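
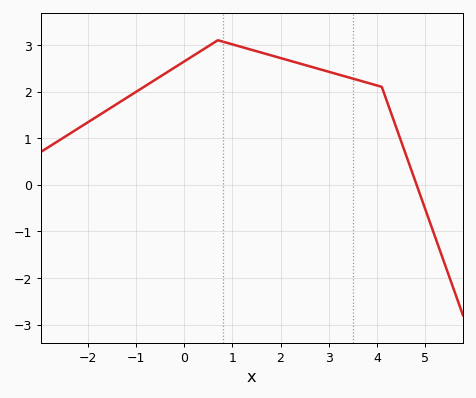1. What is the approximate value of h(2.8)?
2.48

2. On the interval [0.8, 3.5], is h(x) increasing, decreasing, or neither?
decreasing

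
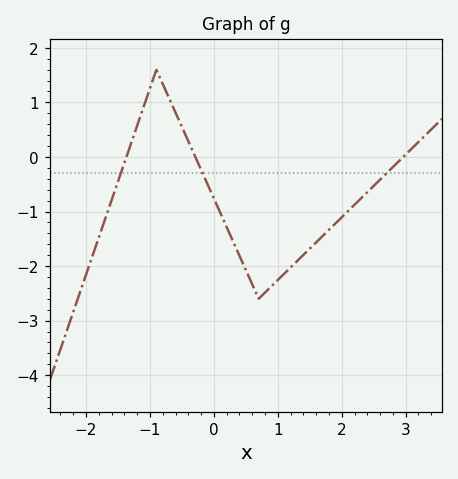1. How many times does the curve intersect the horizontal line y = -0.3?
3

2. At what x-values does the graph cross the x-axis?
-1.4, -0.3, 3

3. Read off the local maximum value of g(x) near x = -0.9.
1.6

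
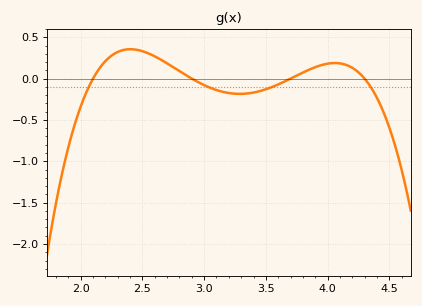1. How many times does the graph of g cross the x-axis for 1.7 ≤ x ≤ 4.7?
4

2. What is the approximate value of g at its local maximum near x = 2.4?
0.356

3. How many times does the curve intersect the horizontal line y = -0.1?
4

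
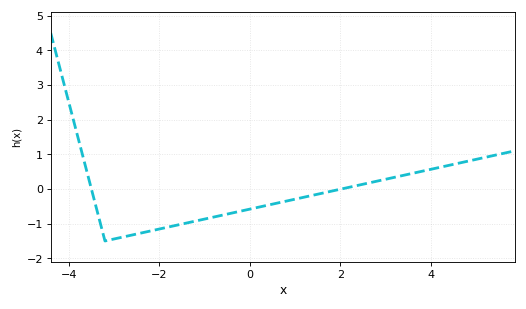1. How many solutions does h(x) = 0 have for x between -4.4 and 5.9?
2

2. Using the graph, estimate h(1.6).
-0.1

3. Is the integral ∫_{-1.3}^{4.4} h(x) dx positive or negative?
negative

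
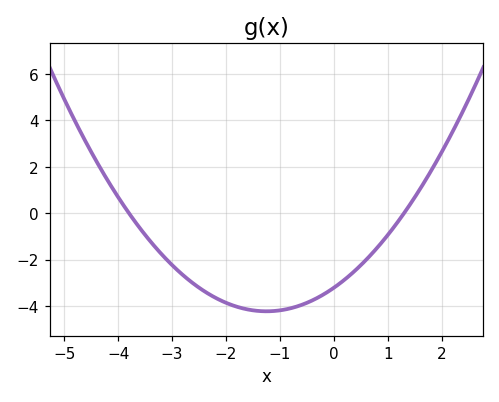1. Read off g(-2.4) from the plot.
-3.4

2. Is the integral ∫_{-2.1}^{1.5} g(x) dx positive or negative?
negative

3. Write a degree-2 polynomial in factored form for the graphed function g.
y = 0.65(x + 3.8)(x - 1.3)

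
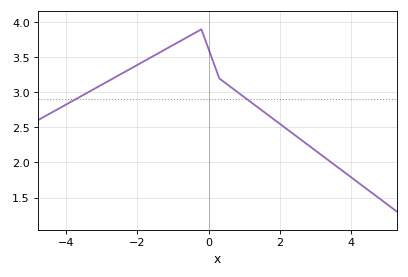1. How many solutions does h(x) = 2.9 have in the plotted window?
2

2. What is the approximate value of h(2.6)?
2.3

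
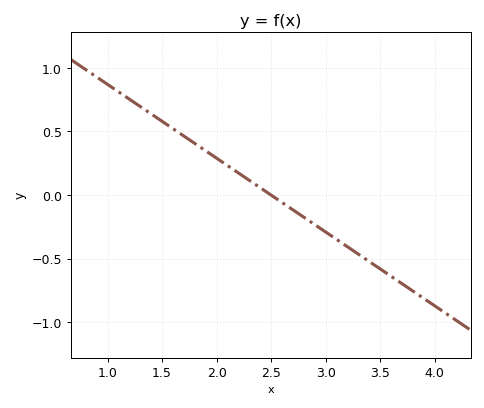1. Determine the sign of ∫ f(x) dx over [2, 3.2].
negative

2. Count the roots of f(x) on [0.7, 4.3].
1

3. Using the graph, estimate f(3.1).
-0.35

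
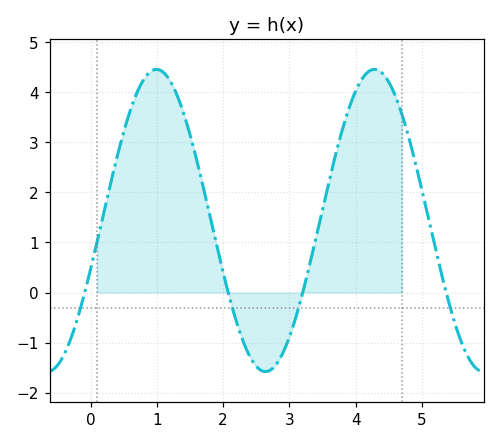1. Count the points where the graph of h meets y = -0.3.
4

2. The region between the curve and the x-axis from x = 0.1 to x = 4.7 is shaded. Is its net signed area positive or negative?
positive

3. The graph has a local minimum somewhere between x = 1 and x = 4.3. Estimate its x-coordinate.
2.6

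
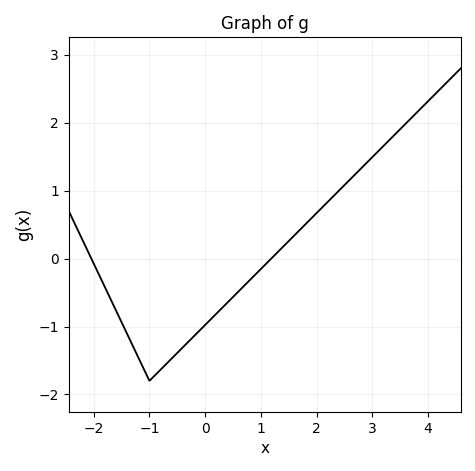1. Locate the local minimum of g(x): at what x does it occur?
-1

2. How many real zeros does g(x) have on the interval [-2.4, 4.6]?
2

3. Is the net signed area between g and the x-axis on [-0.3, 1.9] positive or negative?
negative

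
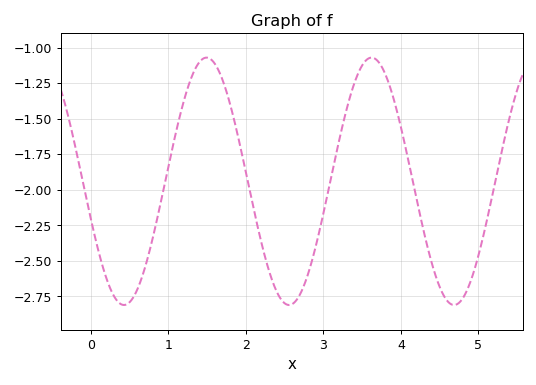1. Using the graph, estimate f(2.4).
-2.72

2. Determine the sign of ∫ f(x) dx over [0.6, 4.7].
negative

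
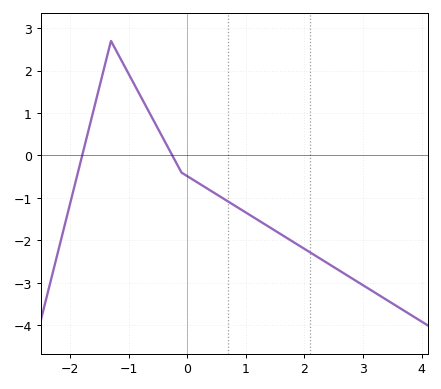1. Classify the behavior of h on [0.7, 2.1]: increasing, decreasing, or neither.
decreasing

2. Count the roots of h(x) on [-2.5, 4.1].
2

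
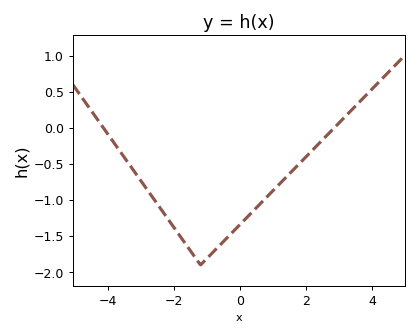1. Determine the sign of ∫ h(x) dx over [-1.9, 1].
negative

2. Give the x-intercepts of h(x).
-4.14, 2.84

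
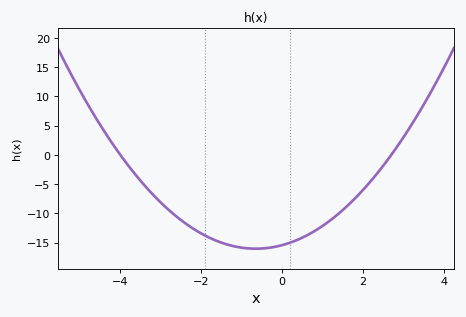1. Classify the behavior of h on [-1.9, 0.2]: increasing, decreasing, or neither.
neither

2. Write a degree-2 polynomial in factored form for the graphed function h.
y = 1.43(x + 4)(x - 2.7)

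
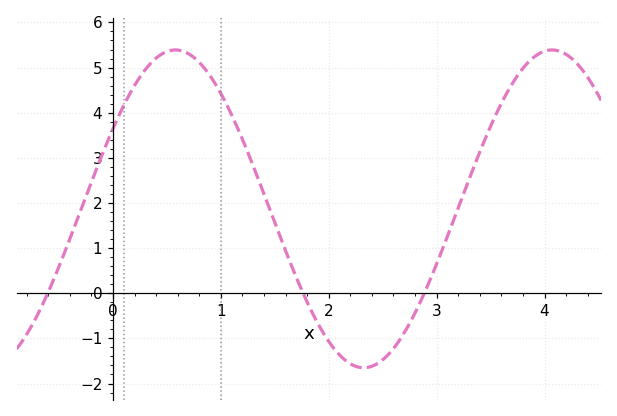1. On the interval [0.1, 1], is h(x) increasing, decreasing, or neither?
neither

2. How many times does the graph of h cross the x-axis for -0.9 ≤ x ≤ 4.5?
3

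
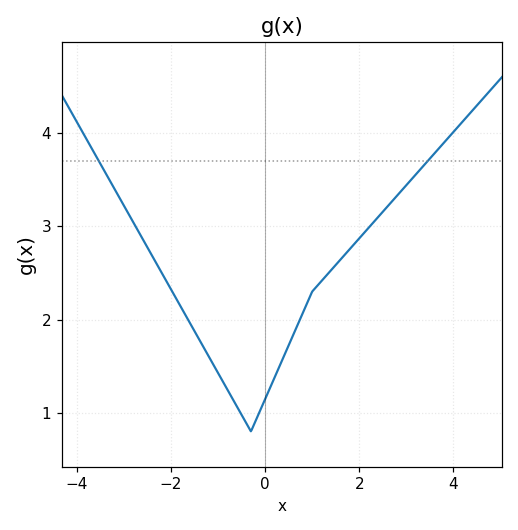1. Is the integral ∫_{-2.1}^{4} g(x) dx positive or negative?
positive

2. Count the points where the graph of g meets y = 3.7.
2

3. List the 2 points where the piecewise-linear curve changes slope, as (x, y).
(-0.3, 0.8); (1, 2.3)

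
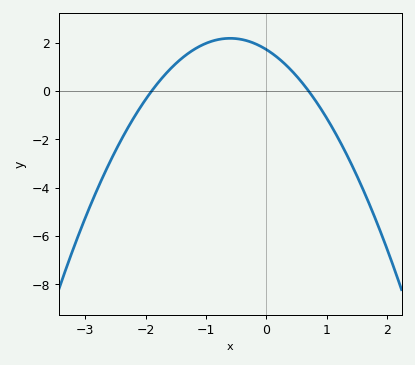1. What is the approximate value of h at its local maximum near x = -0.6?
2.18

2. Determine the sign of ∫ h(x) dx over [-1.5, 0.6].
positive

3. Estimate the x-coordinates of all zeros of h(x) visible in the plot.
-1.9, 0.7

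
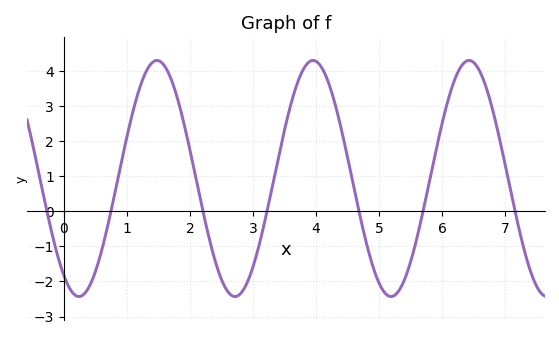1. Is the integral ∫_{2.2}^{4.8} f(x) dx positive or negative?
positive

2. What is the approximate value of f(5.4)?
-1.95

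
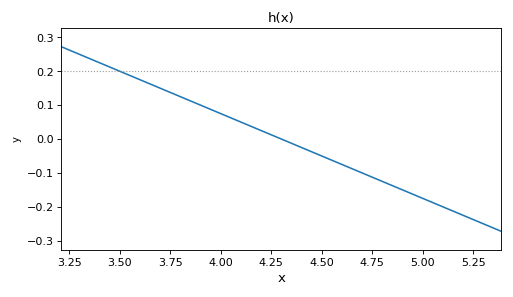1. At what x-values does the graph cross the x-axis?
4.3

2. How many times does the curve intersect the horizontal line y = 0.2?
1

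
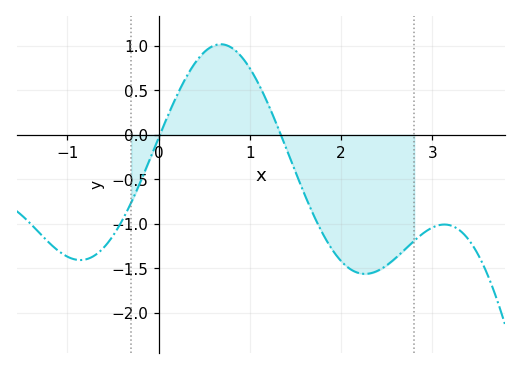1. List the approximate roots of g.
0, 1.3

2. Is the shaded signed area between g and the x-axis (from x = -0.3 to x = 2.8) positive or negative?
negative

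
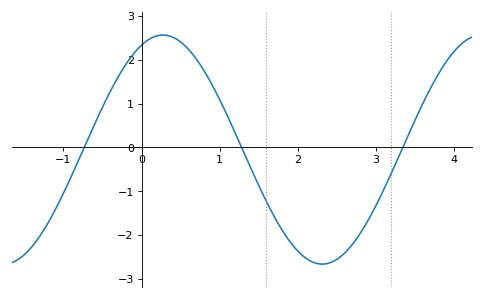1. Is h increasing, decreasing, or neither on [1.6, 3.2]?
neither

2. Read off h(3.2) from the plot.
-0.6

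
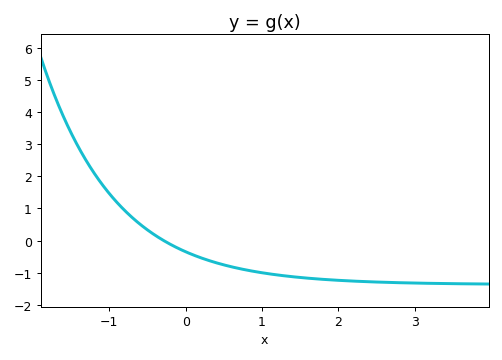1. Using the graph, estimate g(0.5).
-0.757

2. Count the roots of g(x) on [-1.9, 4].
1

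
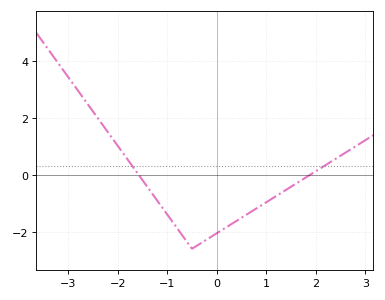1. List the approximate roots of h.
-1.57, 1.88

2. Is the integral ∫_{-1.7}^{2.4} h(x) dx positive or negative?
negative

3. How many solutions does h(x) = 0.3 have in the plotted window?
2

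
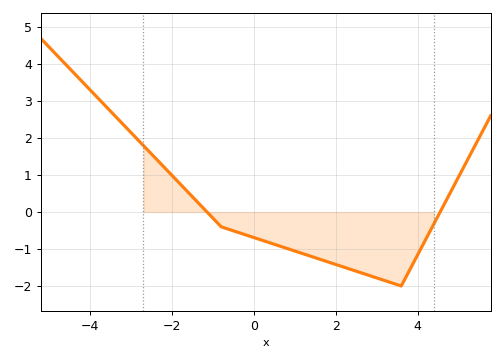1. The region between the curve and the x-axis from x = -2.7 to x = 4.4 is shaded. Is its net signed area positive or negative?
negative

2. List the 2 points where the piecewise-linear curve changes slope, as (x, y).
(-0.8, -0.4); (3.6, -2)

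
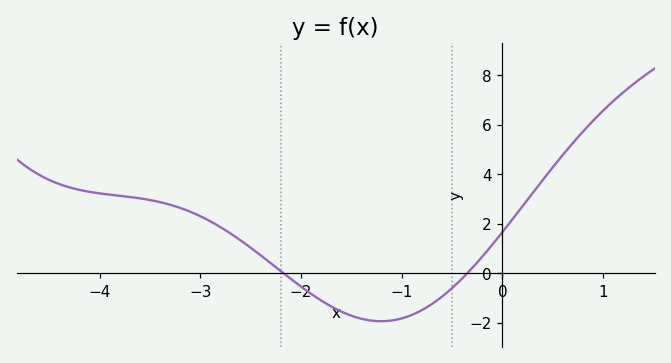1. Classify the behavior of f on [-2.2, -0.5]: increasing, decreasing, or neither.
neither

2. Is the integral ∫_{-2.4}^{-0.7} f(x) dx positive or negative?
negative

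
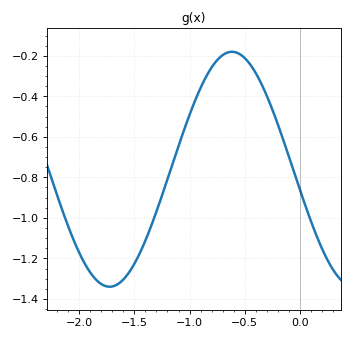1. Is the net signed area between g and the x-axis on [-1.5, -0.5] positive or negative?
negative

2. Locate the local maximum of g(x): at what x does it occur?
-0.6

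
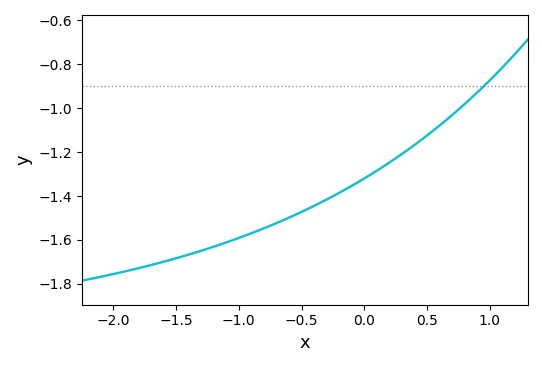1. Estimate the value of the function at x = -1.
-1.59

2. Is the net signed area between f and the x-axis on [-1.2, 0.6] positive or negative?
negative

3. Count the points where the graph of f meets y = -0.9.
1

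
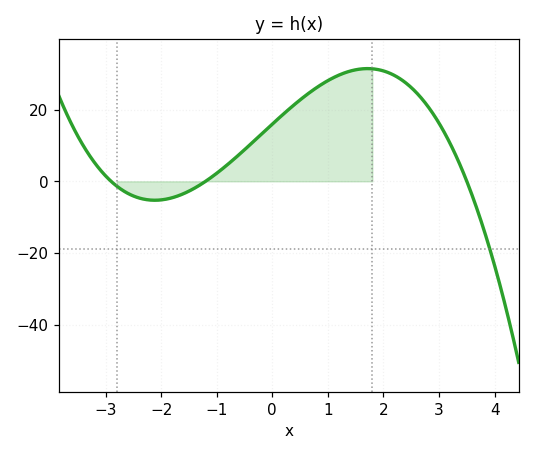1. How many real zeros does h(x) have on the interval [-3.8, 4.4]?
3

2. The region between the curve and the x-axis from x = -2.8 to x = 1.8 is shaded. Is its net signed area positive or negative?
positive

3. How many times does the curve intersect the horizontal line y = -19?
1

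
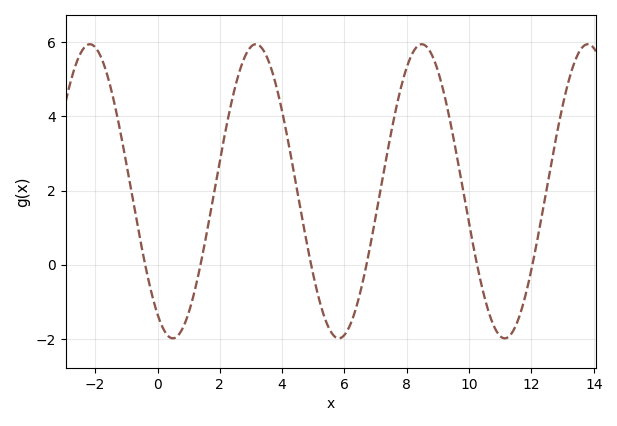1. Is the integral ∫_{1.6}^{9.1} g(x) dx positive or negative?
positive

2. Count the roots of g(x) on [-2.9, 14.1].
6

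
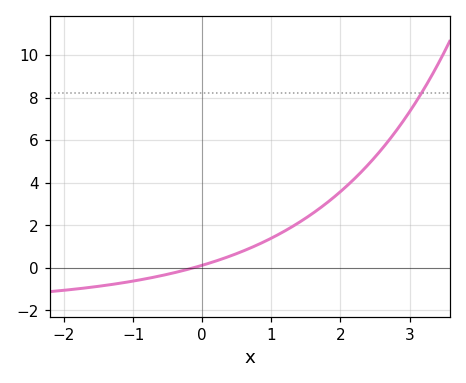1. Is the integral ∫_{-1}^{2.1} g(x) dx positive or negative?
positive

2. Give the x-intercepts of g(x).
-0.1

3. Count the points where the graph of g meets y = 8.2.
1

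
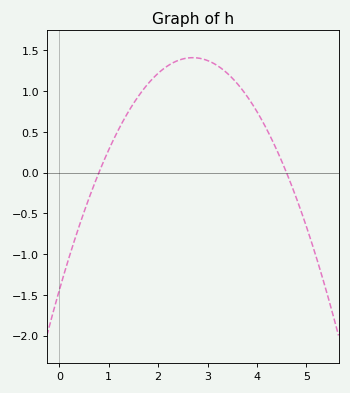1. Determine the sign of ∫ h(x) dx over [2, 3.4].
positive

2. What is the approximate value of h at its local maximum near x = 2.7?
1.4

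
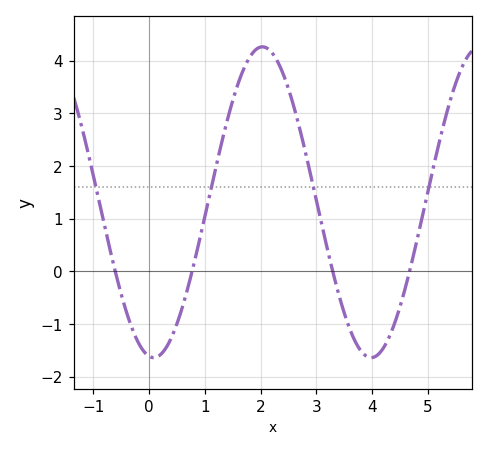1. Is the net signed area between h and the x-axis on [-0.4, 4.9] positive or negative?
positive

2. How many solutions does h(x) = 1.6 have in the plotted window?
4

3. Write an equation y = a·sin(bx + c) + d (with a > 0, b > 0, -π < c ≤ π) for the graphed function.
y = 2.95sin(1.61x - 1.7) + 1.31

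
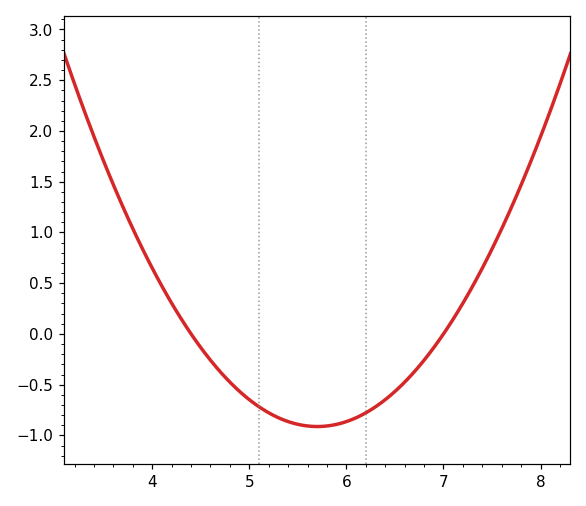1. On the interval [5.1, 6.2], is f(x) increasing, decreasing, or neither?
neither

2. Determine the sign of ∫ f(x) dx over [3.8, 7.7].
negative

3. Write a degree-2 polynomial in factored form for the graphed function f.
y = 0.54(x - 4.4)(x - 7)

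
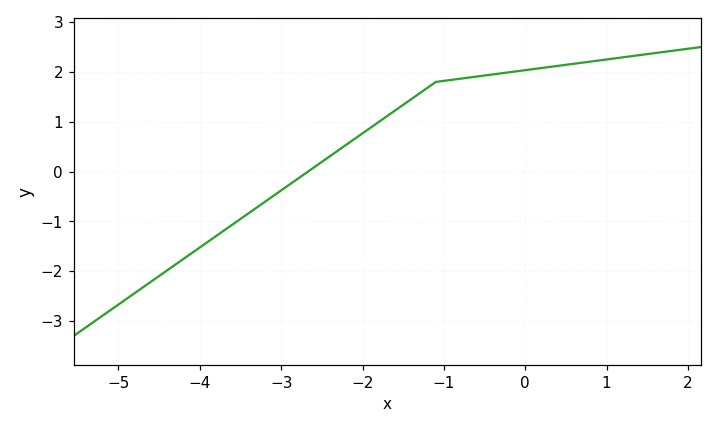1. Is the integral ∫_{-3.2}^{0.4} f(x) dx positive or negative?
positive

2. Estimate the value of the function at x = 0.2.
2.08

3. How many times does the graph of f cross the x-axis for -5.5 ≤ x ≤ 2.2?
1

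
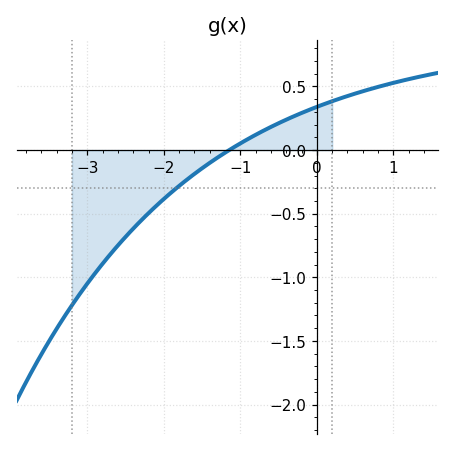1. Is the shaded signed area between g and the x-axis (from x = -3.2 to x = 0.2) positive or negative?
negative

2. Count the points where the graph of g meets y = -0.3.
1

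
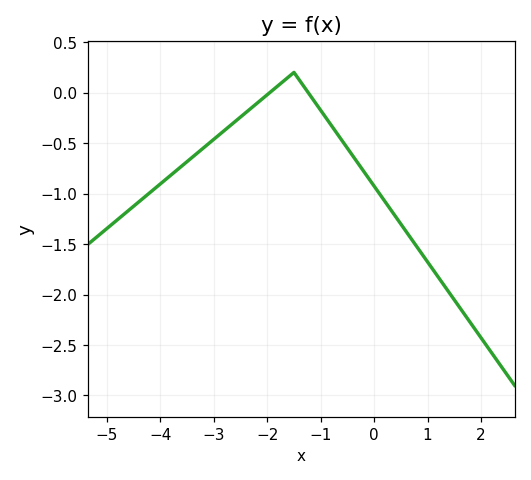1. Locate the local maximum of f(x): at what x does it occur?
-1.5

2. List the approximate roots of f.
-1.95, -1.23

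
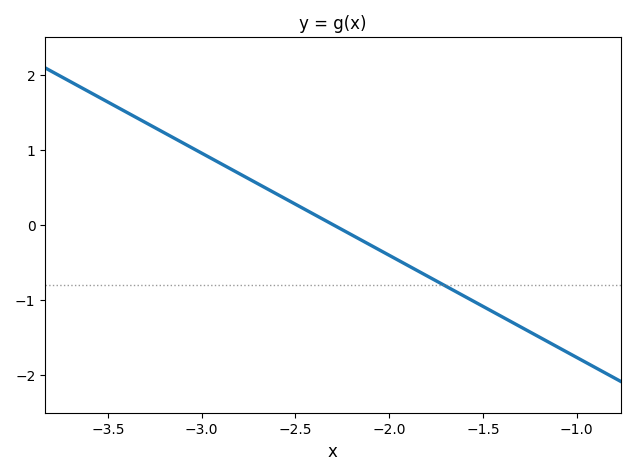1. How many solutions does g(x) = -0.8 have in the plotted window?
1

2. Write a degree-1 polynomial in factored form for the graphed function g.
y = -1.36(x + 2.3)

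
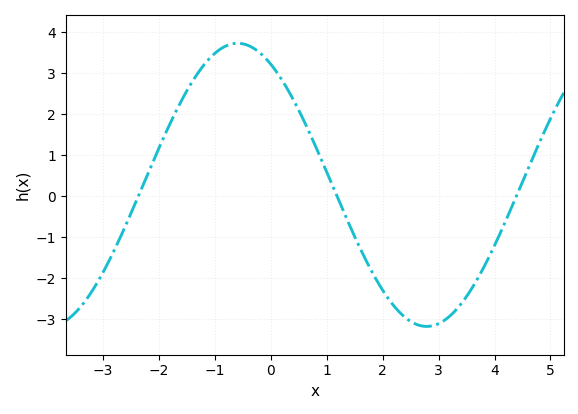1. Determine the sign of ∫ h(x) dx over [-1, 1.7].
positive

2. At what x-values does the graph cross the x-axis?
-2.37, 1.19, 4.39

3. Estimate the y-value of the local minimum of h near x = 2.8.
-3.17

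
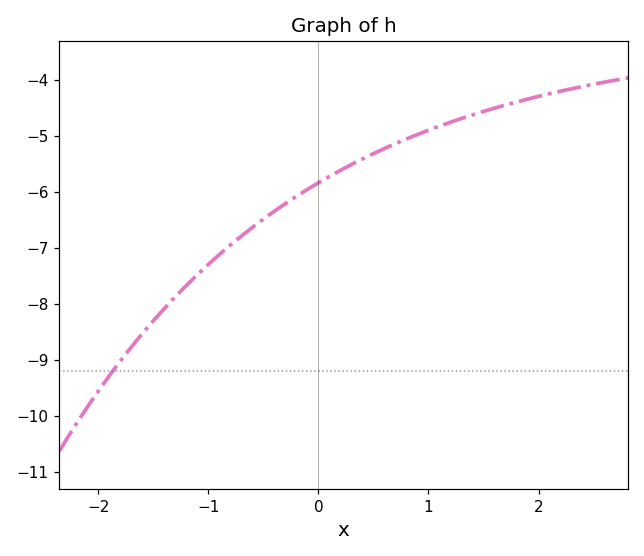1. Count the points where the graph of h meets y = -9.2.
1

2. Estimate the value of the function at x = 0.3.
-5.5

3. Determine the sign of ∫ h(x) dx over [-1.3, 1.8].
negative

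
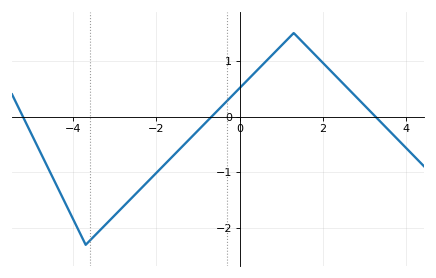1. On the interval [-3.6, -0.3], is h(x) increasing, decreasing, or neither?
increasing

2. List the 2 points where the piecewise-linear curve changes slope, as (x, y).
(-3.7, -2.3); (1.3, 1.5)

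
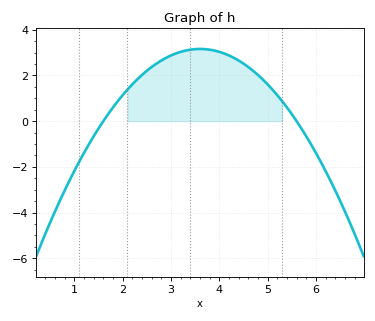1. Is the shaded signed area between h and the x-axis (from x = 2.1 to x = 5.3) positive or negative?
positive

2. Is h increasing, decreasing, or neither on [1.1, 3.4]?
increasing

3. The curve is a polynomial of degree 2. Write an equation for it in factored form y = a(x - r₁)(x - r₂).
y = -0.79(x - 1.6)(x - 5.6)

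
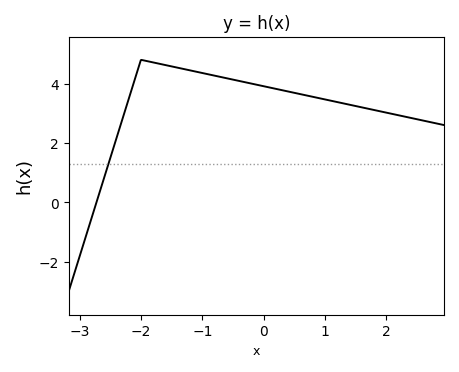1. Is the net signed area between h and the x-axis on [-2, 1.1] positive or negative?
positive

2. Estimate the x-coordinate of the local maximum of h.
-2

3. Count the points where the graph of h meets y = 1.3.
1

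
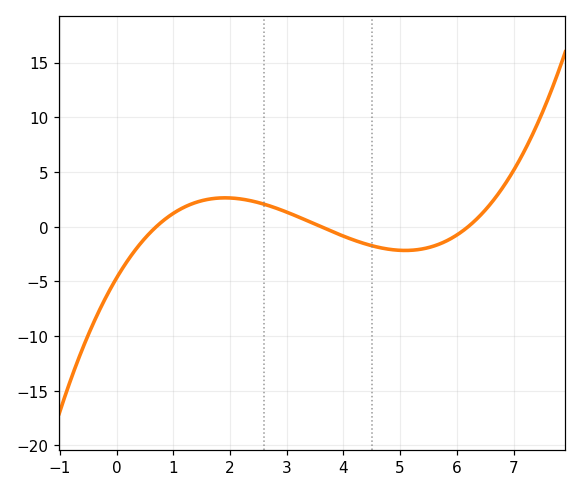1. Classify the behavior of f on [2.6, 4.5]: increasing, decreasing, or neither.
decreasing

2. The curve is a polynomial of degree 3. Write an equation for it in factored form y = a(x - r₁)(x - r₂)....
y = 0.3(x - 0.7)(x - 3.6)(x - 6.2)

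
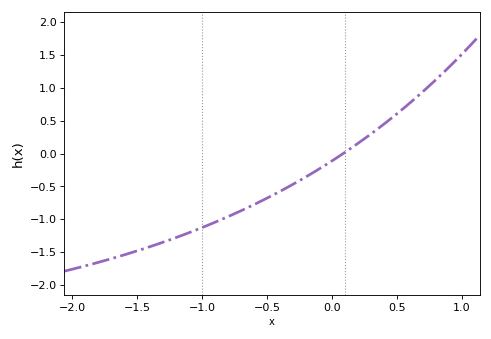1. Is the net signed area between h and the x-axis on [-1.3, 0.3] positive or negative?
negative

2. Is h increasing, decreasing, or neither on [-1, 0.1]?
increasing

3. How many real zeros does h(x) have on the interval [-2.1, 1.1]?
1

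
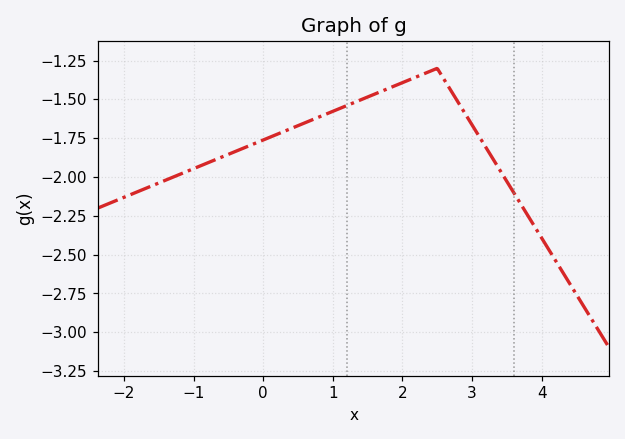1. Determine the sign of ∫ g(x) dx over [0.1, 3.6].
negative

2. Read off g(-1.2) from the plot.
-1.98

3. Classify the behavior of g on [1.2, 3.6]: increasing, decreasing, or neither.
neither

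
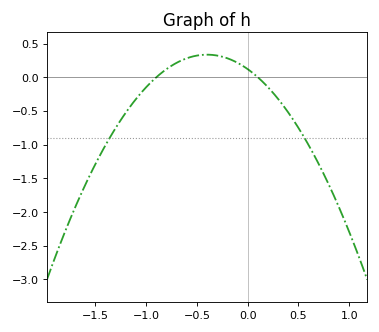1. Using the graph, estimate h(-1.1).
-0.322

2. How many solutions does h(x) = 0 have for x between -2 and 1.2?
2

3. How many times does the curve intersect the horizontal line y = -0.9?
2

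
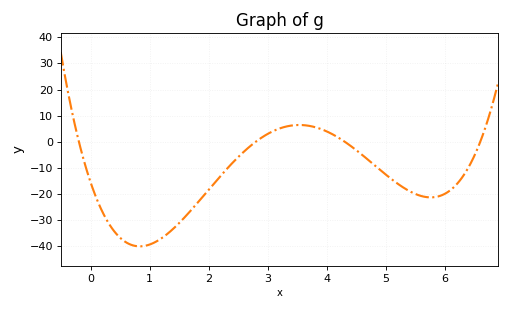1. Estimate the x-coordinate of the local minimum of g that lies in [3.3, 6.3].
5.76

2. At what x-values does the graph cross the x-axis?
-0.2, 2.8, 4.3, 6.6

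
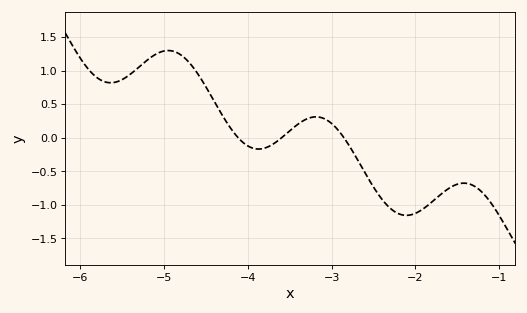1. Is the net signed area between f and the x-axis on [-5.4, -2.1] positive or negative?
positive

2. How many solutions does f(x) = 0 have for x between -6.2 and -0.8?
3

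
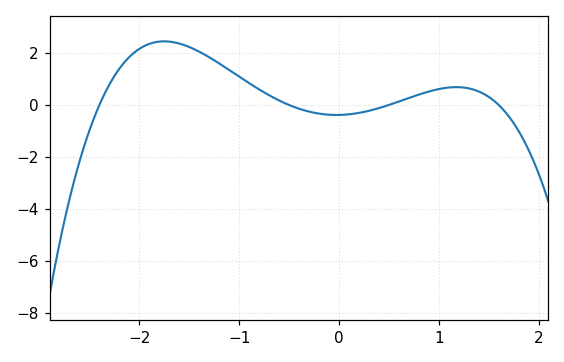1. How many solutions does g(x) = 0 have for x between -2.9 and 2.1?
4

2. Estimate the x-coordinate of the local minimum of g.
-0.025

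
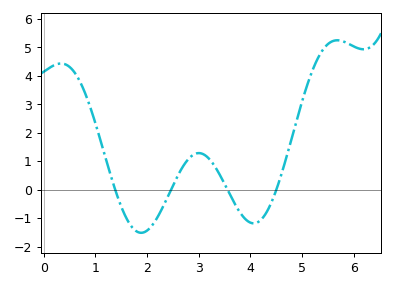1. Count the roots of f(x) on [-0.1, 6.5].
4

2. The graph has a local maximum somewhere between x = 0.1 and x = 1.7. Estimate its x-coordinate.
0.335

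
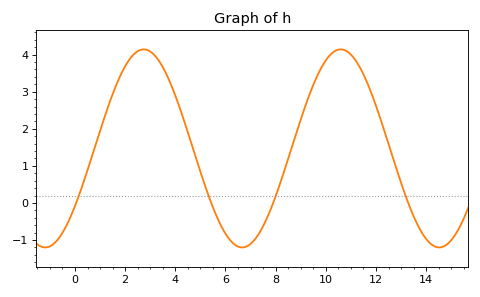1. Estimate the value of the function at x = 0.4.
0.679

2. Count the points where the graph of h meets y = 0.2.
4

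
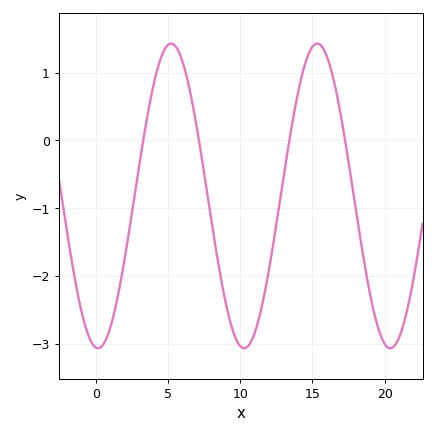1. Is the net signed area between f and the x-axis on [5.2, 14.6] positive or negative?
negative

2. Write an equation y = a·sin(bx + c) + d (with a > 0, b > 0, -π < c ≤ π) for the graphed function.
y = 2.25sin(0.62x - 1.6) - 0.82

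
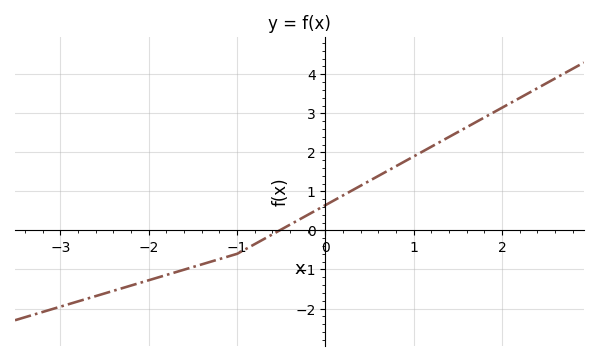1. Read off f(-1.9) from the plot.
-1.2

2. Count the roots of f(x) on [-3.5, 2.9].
1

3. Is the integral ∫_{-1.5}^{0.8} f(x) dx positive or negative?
positive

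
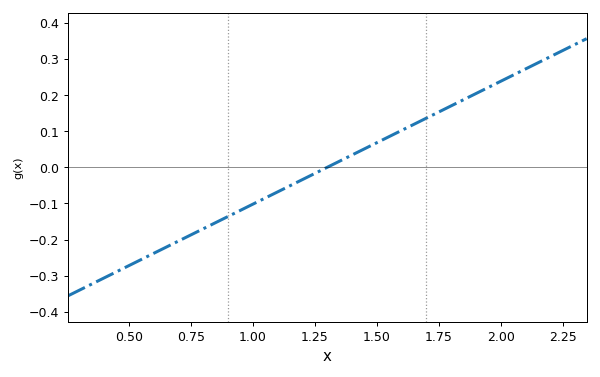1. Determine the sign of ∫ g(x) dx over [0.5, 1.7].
negative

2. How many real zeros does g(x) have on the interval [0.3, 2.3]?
1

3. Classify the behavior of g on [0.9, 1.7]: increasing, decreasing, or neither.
increasing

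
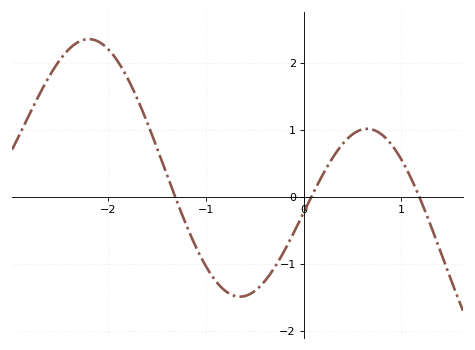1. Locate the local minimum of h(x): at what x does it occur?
-0.6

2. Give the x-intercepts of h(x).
-1.3, 0.1, 1.2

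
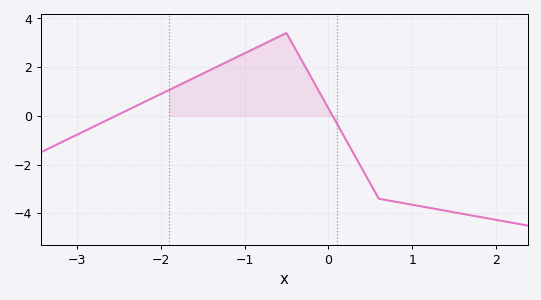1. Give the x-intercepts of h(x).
-2.54, 0.05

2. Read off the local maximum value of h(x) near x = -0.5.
3.4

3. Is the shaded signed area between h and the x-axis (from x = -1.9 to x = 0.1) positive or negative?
positive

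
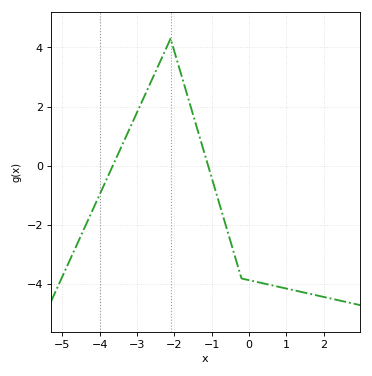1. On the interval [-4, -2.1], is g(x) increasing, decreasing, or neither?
increasing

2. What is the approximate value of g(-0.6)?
-2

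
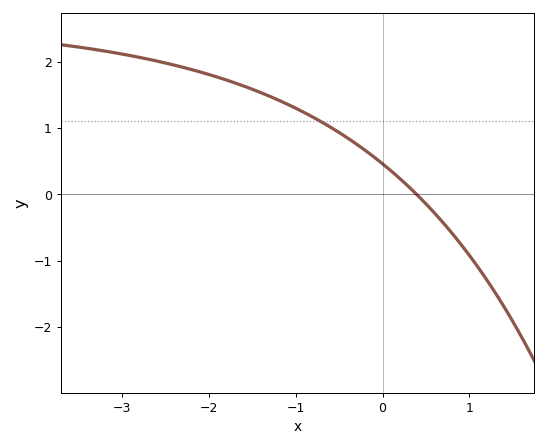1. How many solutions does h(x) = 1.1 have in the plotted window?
1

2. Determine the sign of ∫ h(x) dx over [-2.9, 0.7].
positive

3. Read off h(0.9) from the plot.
-0.8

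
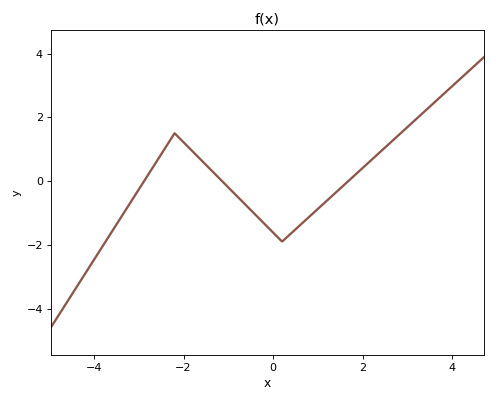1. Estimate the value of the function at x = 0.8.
-1.13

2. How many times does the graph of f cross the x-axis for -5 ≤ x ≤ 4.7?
3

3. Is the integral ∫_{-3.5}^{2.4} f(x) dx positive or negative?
negative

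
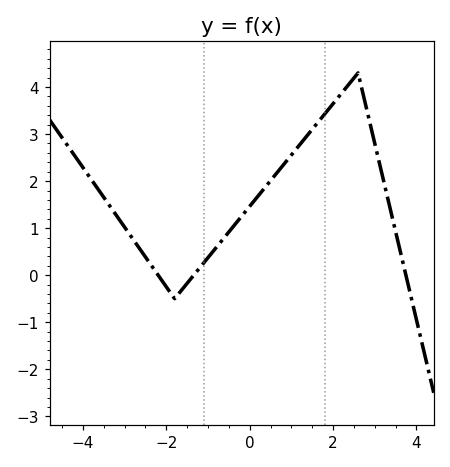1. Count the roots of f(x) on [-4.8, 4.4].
3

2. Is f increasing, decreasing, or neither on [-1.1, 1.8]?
increasing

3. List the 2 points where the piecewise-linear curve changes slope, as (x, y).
(-1.8, -0.5); (2.6, 4.3)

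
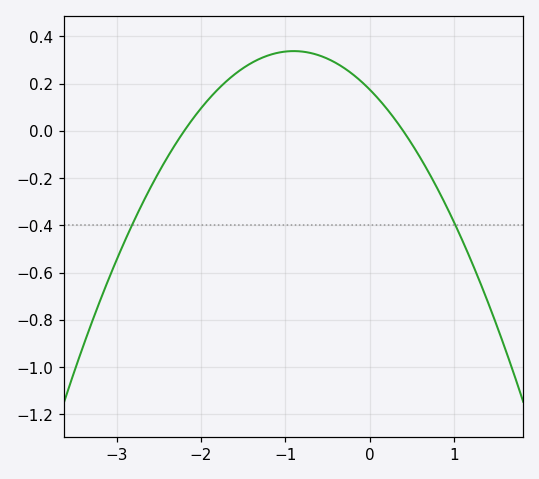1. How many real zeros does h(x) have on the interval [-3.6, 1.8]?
2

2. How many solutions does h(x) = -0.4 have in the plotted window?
2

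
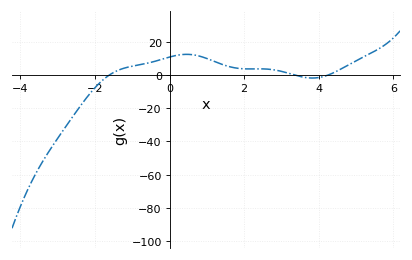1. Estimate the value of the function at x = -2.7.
-28.3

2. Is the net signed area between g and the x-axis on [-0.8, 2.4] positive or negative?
positive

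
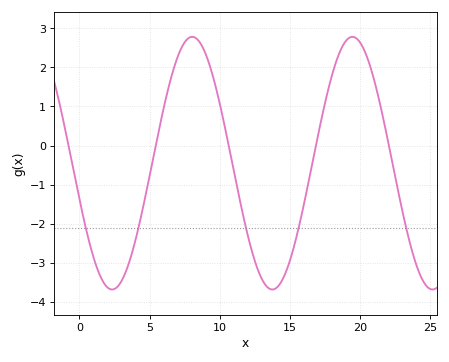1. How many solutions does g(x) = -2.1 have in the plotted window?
5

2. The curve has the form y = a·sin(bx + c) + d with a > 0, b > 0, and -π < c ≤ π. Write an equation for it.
y = 3.23sin(0.55x - 2.85) - 0.45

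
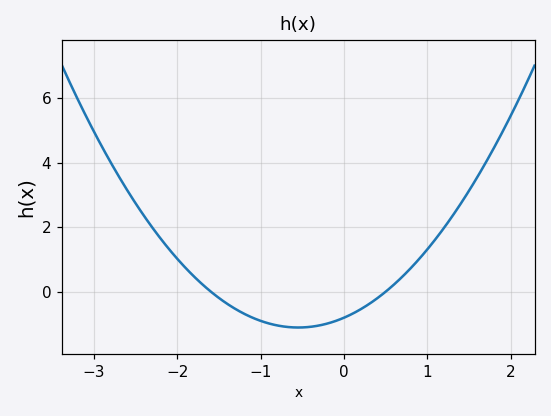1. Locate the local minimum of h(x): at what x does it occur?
-0.55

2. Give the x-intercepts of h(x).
-1.6, 0.5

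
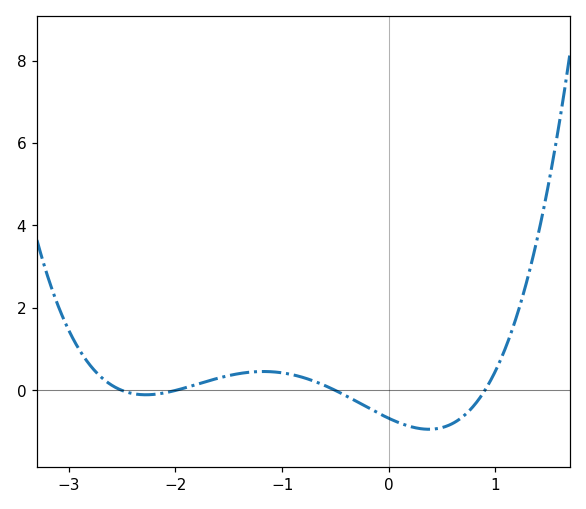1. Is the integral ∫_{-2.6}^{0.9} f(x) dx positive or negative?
negative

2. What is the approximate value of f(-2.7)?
0.333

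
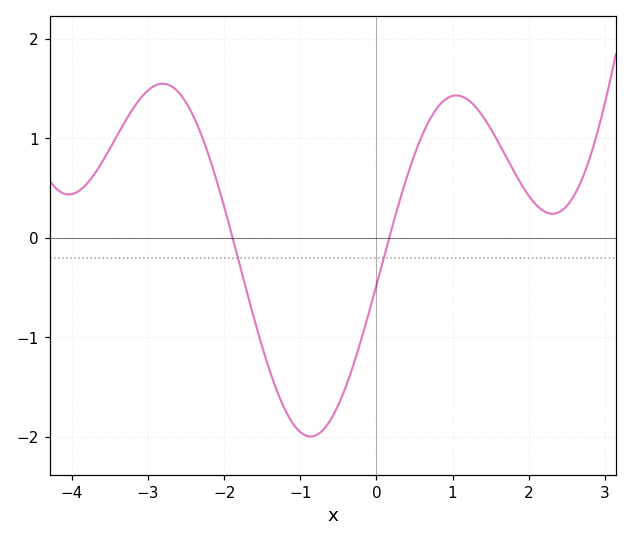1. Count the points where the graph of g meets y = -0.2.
2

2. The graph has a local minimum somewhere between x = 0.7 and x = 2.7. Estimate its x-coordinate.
2.31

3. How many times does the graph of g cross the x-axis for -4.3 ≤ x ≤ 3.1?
2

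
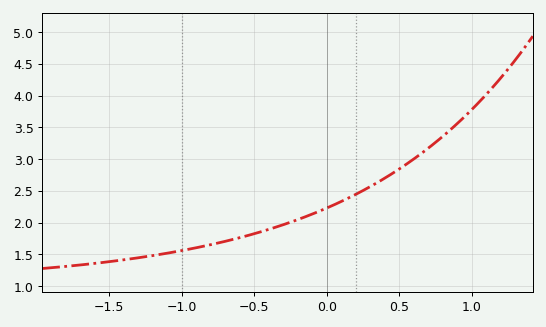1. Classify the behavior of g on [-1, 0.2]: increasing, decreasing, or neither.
increasing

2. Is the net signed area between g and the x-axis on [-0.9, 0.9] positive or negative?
positive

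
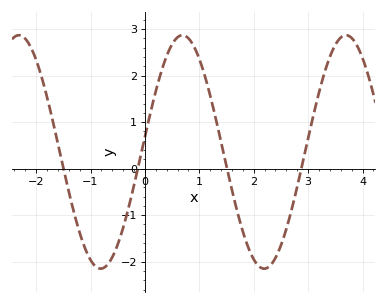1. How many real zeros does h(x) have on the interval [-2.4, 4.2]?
4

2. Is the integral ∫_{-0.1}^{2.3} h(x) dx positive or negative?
positive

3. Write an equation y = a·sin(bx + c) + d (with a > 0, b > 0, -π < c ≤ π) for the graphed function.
y = 2.51sin(2.1x + 0.13) + 0.36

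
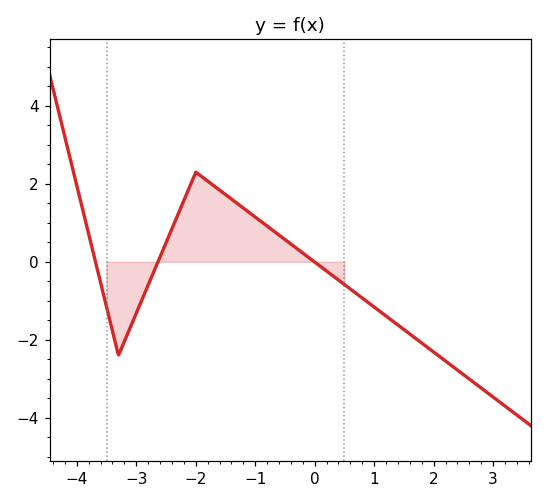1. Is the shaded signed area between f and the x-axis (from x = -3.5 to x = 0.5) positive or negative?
positive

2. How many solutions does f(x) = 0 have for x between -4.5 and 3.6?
3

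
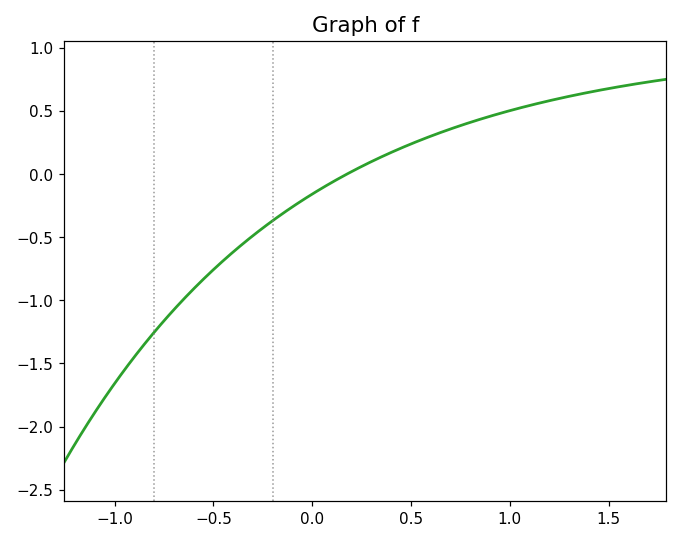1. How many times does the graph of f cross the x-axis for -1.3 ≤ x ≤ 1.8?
1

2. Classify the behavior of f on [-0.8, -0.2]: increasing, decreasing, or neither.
increasing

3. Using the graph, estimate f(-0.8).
-1.25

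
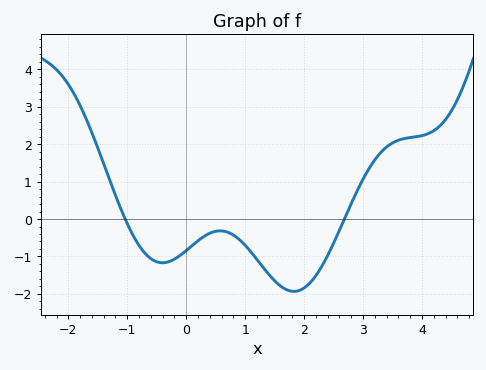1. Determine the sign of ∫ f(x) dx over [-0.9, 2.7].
negative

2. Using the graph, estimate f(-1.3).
1.05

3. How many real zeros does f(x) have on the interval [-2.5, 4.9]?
2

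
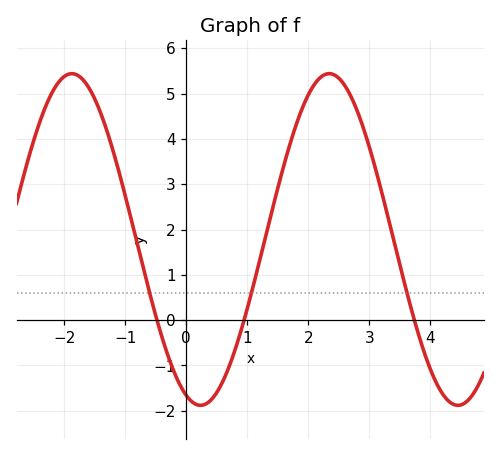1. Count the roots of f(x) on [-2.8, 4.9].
3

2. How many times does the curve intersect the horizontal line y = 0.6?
3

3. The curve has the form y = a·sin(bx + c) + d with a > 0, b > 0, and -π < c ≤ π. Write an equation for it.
y = 3.66sin(1.49x - 1.92) + 1.78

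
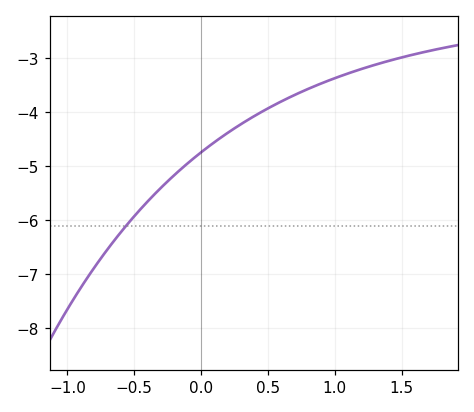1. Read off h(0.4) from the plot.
-4.1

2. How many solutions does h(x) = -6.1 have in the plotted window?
1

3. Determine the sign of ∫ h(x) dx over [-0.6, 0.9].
negative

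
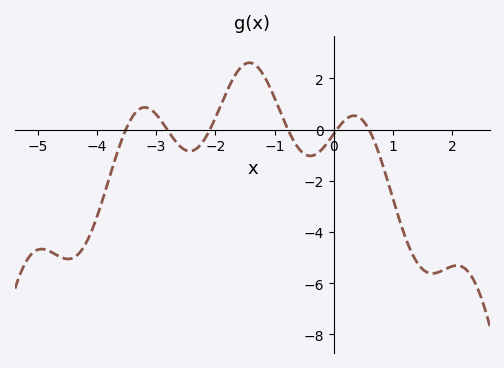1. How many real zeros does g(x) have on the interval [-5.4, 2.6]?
6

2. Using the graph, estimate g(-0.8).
0.2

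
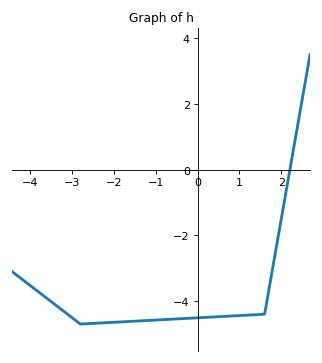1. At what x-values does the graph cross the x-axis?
2.2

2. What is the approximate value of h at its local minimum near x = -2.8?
-4.6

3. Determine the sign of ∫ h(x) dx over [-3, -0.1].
negative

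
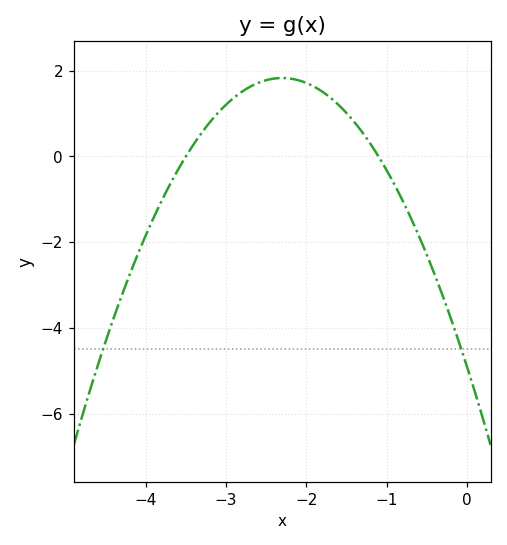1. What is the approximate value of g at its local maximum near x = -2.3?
1.83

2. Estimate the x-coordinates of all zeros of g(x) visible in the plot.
-3.5, -1.1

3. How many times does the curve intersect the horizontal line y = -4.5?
2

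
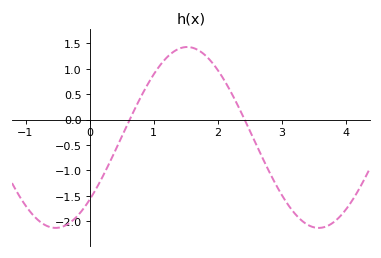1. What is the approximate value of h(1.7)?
1.37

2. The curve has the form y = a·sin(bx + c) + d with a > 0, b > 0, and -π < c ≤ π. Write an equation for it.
y = 1.78sin(1.53x - 0.76) - 0.35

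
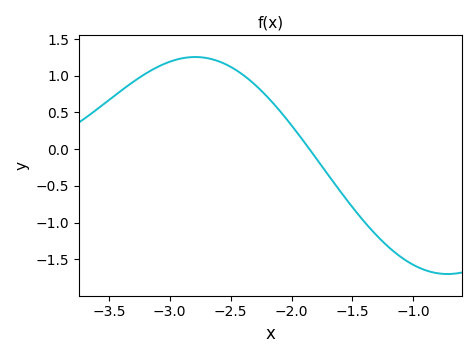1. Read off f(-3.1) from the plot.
1.1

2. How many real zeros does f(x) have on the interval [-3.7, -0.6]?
1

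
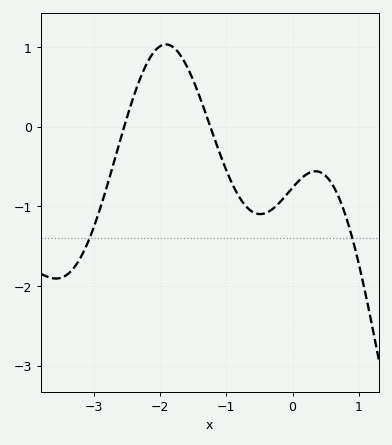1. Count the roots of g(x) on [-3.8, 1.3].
2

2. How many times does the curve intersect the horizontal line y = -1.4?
2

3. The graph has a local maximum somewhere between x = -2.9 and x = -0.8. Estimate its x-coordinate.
-1.91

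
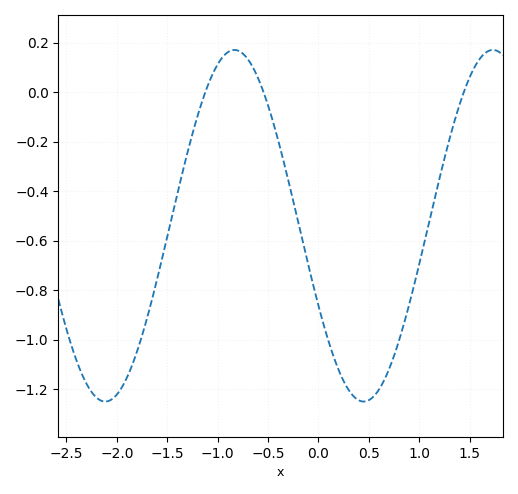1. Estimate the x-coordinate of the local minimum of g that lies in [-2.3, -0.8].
-2.1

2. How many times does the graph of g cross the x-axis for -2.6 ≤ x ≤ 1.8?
3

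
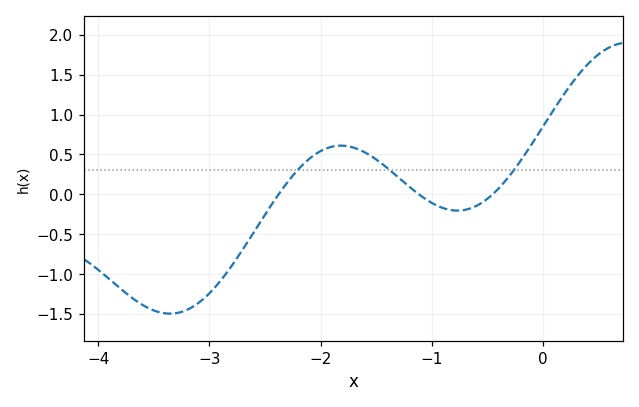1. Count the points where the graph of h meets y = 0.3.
3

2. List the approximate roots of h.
-2.4, -1.1, -0.5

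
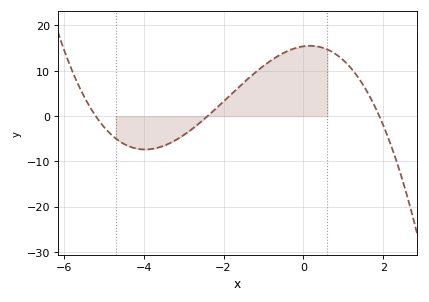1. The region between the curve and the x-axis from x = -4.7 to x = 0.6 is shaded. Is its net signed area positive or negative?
positive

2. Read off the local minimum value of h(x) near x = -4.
-7.37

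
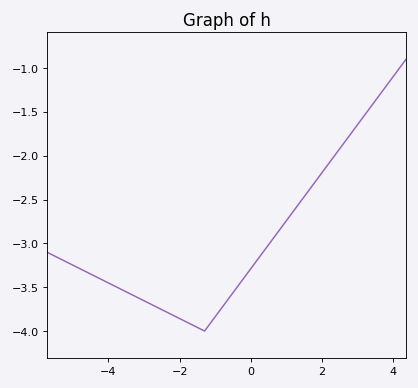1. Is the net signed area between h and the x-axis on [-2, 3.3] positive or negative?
negative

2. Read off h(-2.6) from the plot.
-3.74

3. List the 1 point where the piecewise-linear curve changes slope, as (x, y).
(-1.3, -4)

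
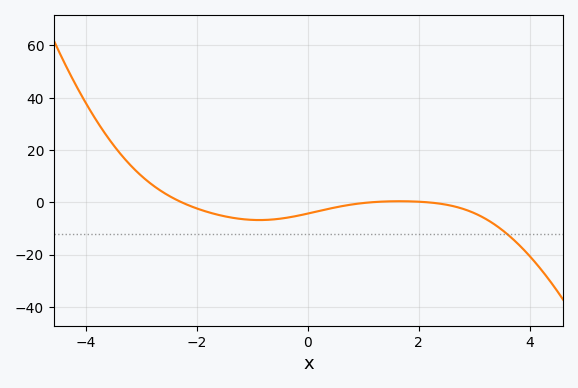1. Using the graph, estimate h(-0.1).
-4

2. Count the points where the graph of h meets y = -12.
1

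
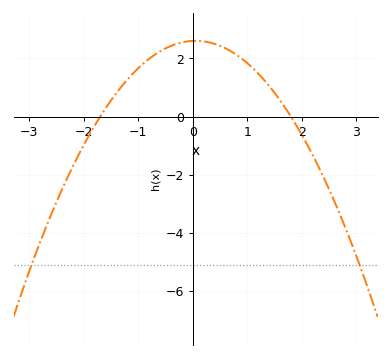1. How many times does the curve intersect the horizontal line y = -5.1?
2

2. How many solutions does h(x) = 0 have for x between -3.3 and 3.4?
2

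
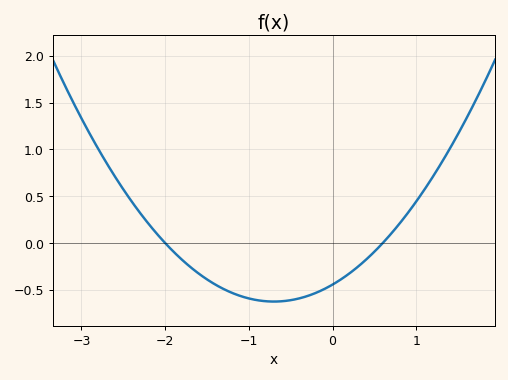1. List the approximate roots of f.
-2, 0.6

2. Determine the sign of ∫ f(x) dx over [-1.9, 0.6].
negative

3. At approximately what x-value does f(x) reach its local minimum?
-0.7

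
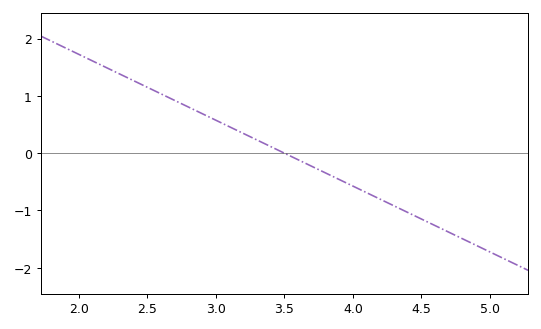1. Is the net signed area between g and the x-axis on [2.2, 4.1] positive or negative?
positive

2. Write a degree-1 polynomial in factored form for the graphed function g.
y = -1.15(x - 3.5)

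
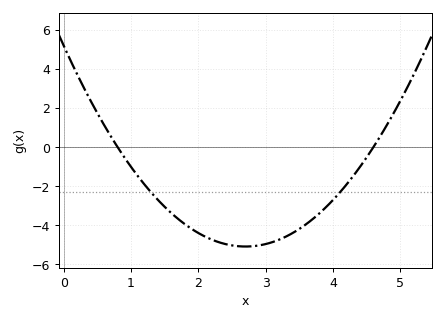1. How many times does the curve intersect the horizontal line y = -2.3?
2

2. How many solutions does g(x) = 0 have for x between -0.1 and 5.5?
2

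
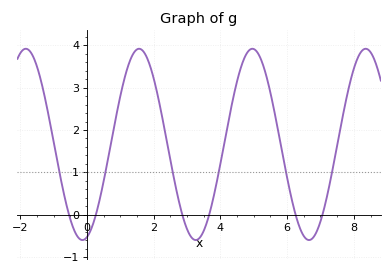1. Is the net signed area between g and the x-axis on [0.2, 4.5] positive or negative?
positive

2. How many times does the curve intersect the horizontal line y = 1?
6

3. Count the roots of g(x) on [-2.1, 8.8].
6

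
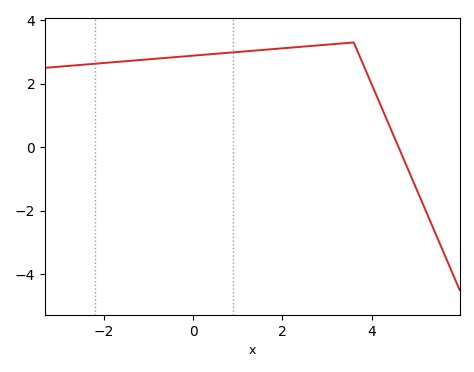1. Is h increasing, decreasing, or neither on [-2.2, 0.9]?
increasing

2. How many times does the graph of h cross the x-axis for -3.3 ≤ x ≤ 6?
1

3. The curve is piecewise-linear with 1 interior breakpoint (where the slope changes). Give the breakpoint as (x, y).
(3.6, 3.3)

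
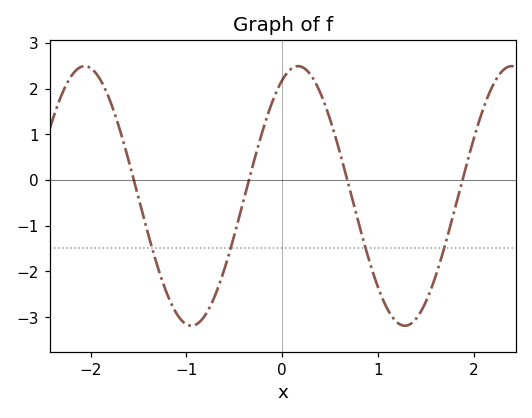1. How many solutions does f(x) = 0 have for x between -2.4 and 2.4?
4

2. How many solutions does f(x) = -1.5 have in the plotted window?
4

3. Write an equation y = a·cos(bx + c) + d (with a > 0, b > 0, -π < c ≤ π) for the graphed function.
y = 2.84cos(2.82x - 0.47) - 0.35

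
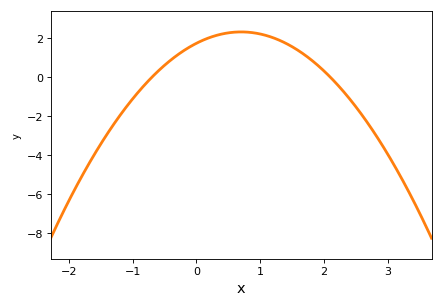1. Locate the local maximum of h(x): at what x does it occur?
0.7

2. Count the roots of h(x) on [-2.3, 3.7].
2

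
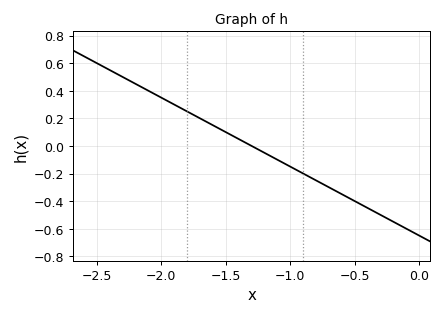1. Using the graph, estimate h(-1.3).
0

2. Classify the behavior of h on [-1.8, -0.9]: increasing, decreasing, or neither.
decreasing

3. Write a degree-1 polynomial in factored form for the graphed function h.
y = -0.5(x + 1.3)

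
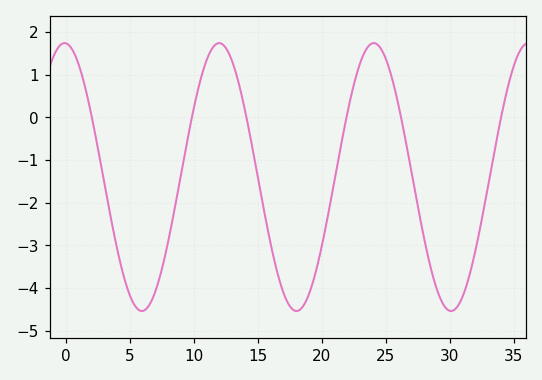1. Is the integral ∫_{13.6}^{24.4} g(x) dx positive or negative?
negative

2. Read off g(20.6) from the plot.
-2.12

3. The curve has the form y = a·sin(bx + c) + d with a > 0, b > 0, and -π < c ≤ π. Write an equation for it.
y = 3.14sin(0.52x + 1.62) - 1.4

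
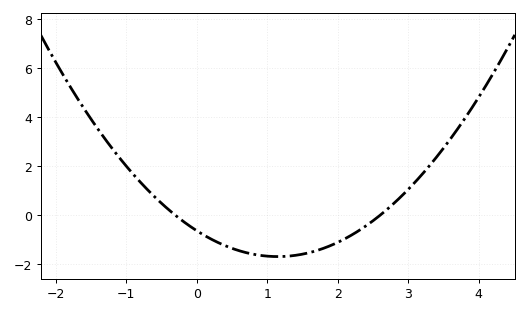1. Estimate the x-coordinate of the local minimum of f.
1.15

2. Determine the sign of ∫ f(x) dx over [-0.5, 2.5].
negative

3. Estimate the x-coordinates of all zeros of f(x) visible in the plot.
-0.3, 2.6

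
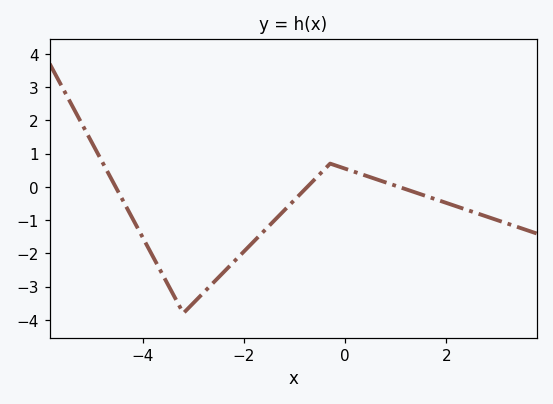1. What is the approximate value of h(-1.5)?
-1.2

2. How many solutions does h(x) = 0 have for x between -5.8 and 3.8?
3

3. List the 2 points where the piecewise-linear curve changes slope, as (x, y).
(-3.2, -3.8); (-0.3, 0.7)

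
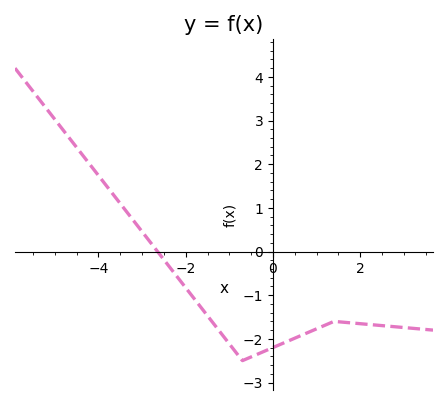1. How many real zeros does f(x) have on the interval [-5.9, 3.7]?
1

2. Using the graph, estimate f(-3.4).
1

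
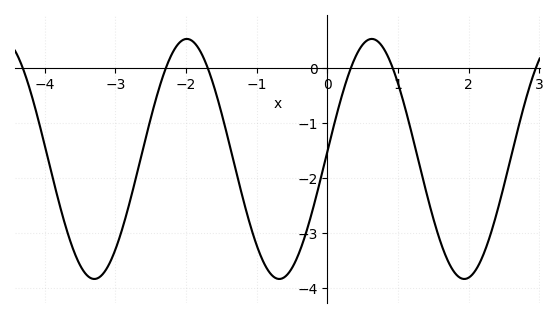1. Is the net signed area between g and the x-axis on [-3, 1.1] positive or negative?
negative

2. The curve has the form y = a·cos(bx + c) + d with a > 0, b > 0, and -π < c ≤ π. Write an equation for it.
y = 2.18cos(2.4x - 1.51) - 1.65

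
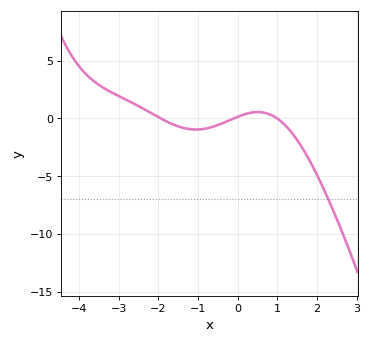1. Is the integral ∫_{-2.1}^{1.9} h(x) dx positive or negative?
negative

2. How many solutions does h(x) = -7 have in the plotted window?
1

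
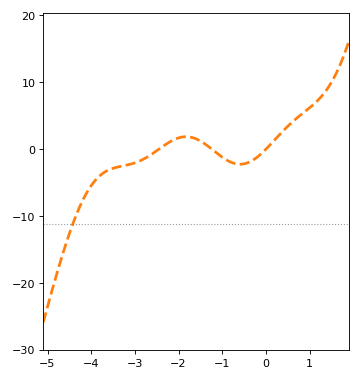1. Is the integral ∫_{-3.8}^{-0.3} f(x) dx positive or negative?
negative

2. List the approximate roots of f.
-2.5, -1.2, 0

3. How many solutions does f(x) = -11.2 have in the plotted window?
1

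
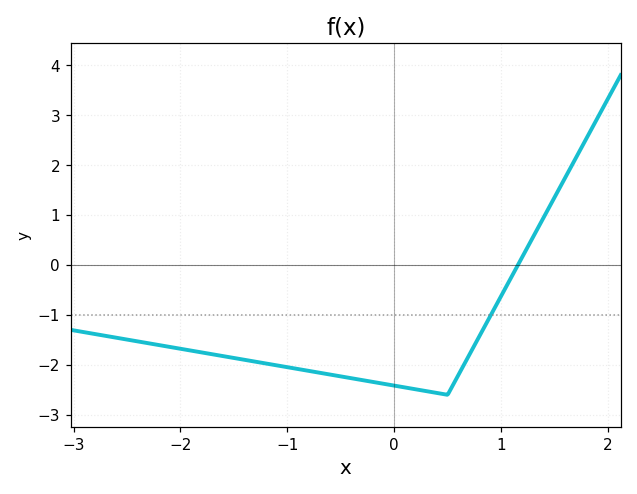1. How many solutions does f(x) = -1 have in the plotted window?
1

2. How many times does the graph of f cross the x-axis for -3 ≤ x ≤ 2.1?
1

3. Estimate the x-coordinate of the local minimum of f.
0.498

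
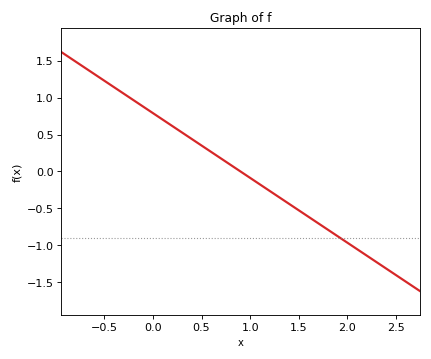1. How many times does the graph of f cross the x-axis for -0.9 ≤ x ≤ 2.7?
1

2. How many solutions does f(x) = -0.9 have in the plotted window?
1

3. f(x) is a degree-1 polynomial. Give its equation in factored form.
y = -0.88(x - 0.9)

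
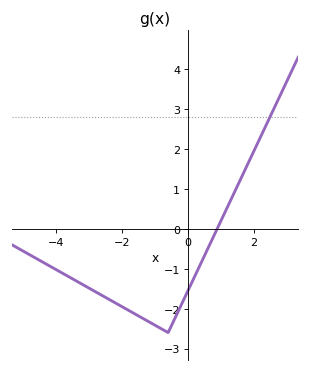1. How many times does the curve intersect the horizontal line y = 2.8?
1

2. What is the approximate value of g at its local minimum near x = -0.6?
-2.6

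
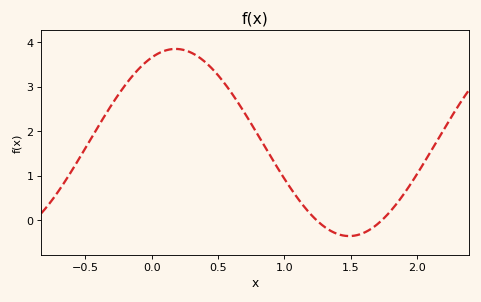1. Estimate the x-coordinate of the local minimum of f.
1.5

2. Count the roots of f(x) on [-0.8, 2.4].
2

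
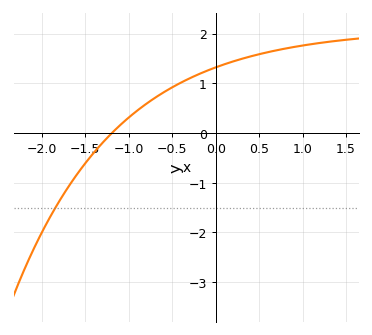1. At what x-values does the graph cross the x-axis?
-1.2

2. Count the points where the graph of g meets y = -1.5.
1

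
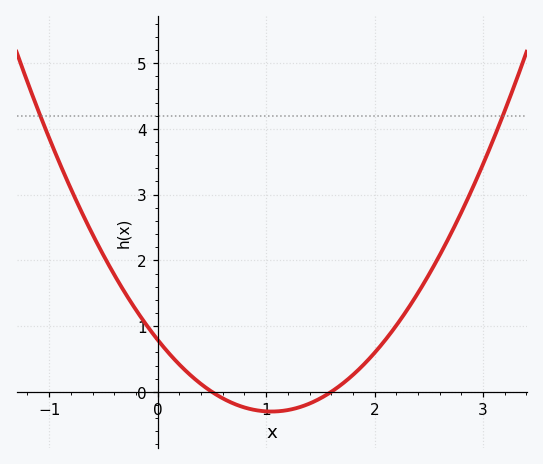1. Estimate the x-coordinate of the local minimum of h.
1.05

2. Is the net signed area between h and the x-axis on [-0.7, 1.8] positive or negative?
positive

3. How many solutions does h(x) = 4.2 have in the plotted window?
2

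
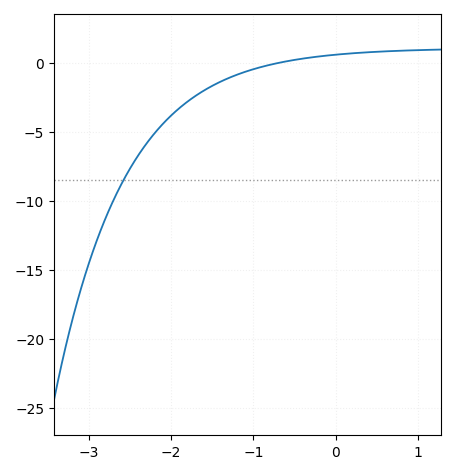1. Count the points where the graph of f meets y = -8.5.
1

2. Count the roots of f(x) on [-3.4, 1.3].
1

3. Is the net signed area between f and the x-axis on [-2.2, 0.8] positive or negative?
negative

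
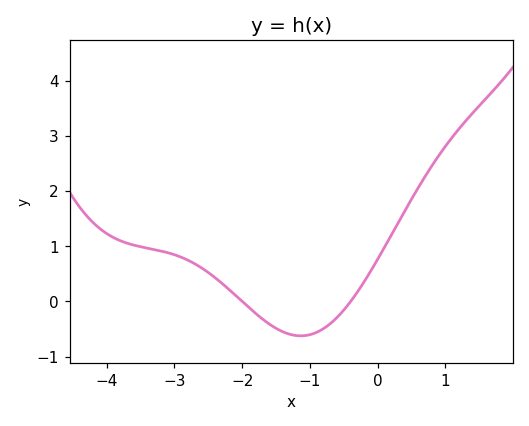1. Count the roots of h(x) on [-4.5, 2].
2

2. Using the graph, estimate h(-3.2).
0.915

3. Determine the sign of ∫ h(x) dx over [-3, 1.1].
positive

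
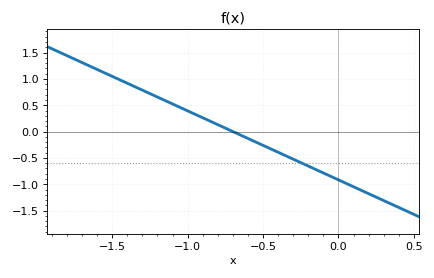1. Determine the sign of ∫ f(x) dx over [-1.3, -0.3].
positive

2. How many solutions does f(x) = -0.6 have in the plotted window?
1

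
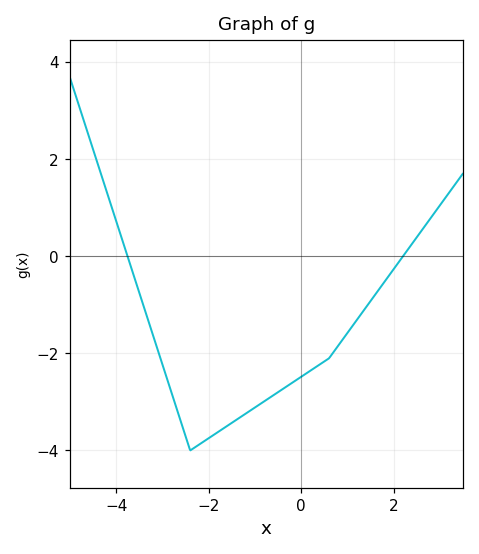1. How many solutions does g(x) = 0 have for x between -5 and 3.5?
2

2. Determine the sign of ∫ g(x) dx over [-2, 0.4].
negative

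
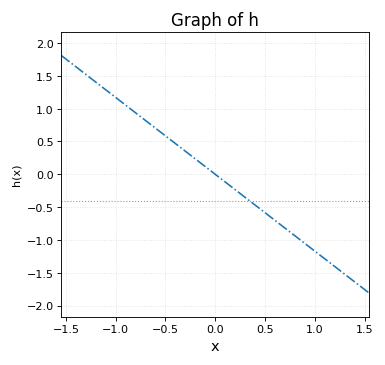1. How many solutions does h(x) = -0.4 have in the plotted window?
1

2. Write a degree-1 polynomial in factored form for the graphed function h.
y = -1.17(x - 0)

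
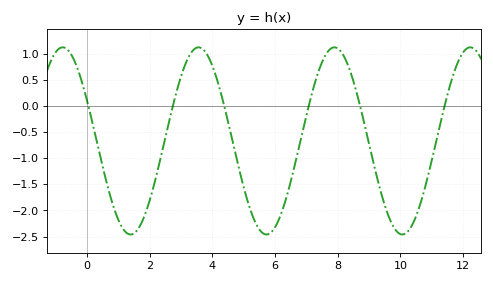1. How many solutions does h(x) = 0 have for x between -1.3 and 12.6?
6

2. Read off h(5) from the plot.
-1.55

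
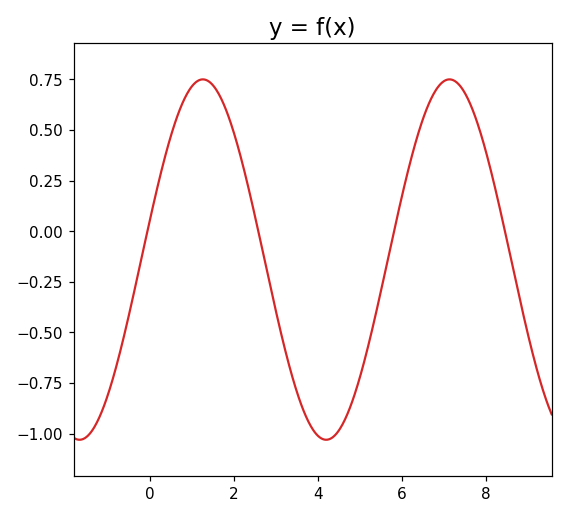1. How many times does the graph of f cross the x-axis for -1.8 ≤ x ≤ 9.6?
4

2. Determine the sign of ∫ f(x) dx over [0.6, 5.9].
negative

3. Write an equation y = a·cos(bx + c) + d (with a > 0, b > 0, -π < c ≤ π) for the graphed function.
y = 0.89cos(1.07x - 1.35) - 0.14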